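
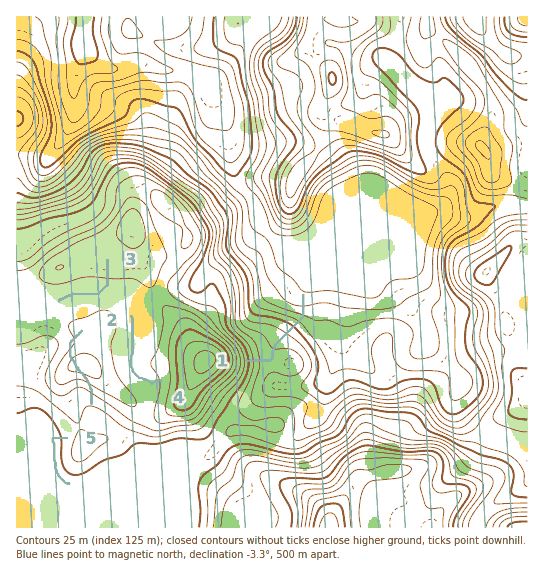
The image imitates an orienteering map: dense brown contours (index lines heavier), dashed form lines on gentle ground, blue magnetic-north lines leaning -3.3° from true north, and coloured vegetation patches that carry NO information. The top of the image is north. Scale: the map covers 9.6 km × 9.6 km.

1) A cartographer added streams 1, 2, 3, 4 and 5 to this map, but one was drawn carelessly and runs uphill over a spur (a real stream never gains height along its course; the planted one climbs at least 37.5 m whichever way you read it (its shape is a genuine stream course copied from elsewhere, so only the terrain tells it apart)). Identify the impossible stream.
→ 2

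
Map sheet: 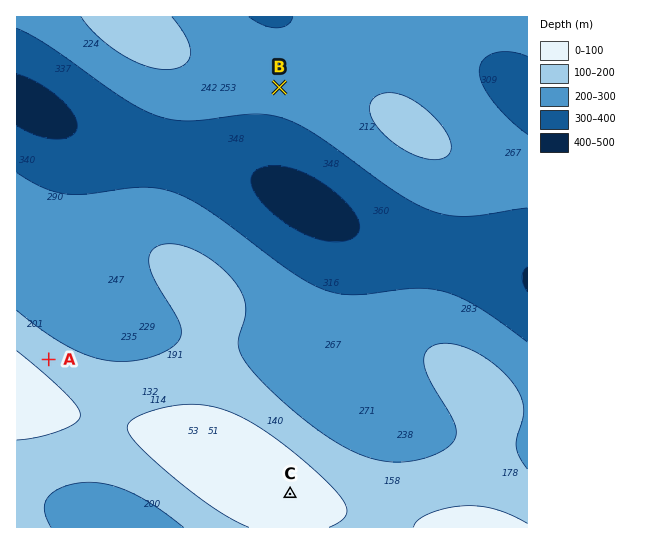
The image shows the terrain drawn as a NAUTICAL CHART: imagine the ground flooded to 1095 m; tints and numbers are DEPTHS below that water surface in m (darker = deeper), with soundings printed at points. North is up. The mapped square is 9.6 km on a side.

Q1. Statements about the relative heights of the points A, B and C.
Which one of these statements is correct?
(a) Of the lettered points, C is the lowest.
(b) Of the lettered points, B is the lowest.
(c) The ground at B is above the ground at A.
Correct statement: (b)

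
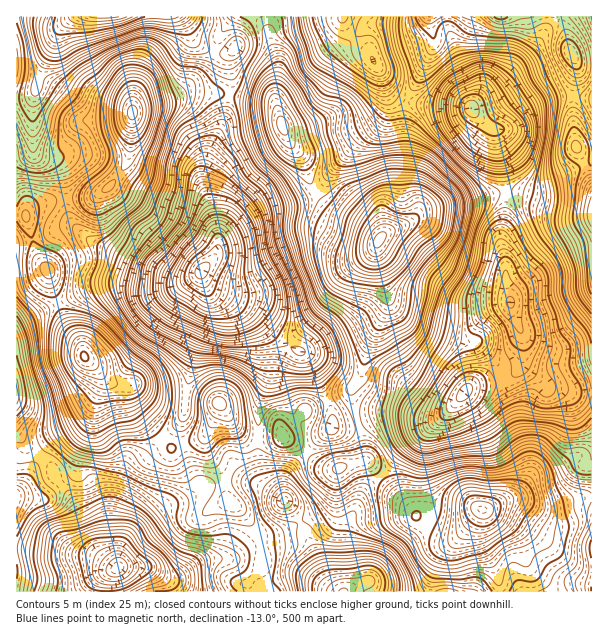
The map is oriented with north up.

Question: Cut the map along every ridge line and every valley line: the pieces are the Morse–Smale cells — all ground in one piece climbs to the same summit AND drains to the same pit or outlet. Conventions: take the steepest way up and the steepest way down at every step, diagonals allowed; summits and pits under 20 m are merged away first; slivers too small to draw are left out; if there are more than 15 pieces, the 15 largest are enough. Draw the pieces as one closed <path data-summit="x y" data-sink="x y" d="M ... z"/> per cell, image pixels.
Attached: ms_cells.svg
<path data-summit="380 239" data-sink="465 392" d="M506 193l-9 0-23 7-51 10-12 12-24 10-7 5-4 11 0 7 12 41 0 10-21 44-6 25-9 12 0 14 7 23 24-9 25 0 18 5 12-2 6-3 24-27 38-8 14-12 3-8 0-24-12-28-5-23-1-28-5-15 6-38z"/><path data-summit="483 510" data-sink="465 392" d="M522 361l-2 7-14 12-38 8-12 16-12 11-6 3-12 2-18-5-25 0-25 10 6 19 0 17 4 1 47 53 14 11 15 6 11 2 7-4 20-20 6 0 18-10 18 0 13 5 17 0 13-5 25-3 0-104-44-5-25-22z"/><path data-summit="380 239" data-sink="201 272" d="M317 192l-14 7-36 9-42 26-7 8-1 12-15 16 0 6 10 14 19 10 18 12 29 26 24 14 5 5 23 47 2 10 0 12 15 1 11-4-6-22 0-14 9-12 6-25 19-39 2-15-12-41 3-18-14-13-38-19z"/><path data-summit="84 357" data-sink="201 272" d="M65 199l-29 6-6 3-4 8-10-1 0 45 20 2 13 10 6 27 13 28 11 14 5 15 26 26 7 3 13 1 0 7 6 17 26 28 11-8 11-14 2-23 8-39 16-39 0-18-8-19 0-6-17 6-11-1-40-15-45-22-17-18-5-9z"/><path data-summit="132 113" data-sink="102 17" d="M180 16l-105 0-7 4-10 12-4 15-12 22-8 26-2 52 9 11 16 6 4 6 5 29 30-3 20-17 12-20 4-18 0-25 6-10 35-8 15-6 42 3 2-15-3-23 3-4-14 1-20-10-5-5z"/><path data-summit="591 215" data-sink="471 108" d="M557 16l-126 0-1 10 4 15-1 7-25 53 12 3 45 2 5 2 15 16 9 4 10 40 1 23 2 2 8-1 28 7 33 1 15 5 1-23-16-36-2-11-2-43 5-26-7-15-6-25z"/><path data-summit="132 113" data-sink="201 272" d="M203 92l-15 0-15 6-35 8-6 10 0 25-4 18-12 20-20 17-30 4 1 13 5 9 17 18 45 22 48 16 16-4 16-16 4-10-1-20-13-43 0-14 6-21 13-27 6-27-4-2z"/><path data-summit="483 510" data-sink="344 591" d="M282 436l-24 4 0 16 2 15 5 11 19 18 14 18 28 61 15 13 88 0 3-13 8-24 28-28-13 7-20-5-16-11-51-56-8 0-22 7-12-1-9-5-14-13z"/><path data-summit="591 215" data-sink="465 392" d="M515 192l-6 0-3 2-6 48 5 15 1 28 5 23 12 28 0 30 25 22 25 4 18 0 1-186-7-4-42-3z"/><path data-summit="282 125" data-sink="342 17" d="M342 16l-72 1-2 15 10 33-2 21 1 24 7 22 6 12 11 12 9 26 7 10 33-43 32-29 4-10 0-14-6-24-10-19-20-17-7-13z"/><path data-summit="380 239" data-sink="117 567" d="M224 482l-18 4-17 12-27 10-25 21-10 10-6 10-3 18-8 8-2 7 0 9 144 1 1-2-6-6 11-11 6-10-4-26-12-18-20-19z"/><path data-summit="84 357" data-sink="17 393" d="M30 260l-14 1 0 171 17 20 8 4 15-17 21-12 9-10 14-27 2-13-4-6-14-15-5-15-11-14-13-28-6-27-7-7z"/><path data-summit="84 357" data-sink="117 567" d="M101 373l1 13-16 31-9 10-21 12-16 17 10 9 5 12 18 23 21 48 23 20-3-55 10-34 8-14 12-8 18-20-26-27-4-11-2-13-17-2-8-5z"/><path data-summit="282 125" data-sink="201 272" d="M233 96l-4 0-6 27-13 27-6 21 0 14 15 56 6-7 27-18 20-10 31-7 13-7-15-36-11-12-6-12-8-27-6-3-19-2z"/><path data-summit="483 510" data-sink="201 272" d="M591 498l-16 1-21 6-17 0-13-5-18 0-24 10-2 27 16 35 5 20 91-1z"/>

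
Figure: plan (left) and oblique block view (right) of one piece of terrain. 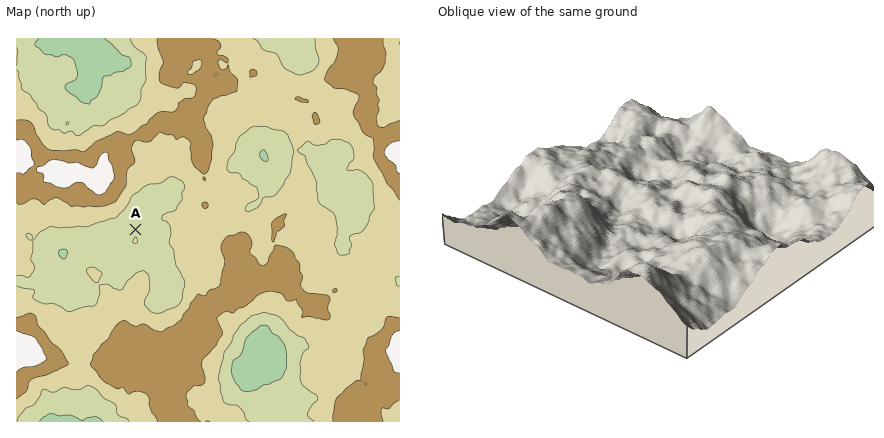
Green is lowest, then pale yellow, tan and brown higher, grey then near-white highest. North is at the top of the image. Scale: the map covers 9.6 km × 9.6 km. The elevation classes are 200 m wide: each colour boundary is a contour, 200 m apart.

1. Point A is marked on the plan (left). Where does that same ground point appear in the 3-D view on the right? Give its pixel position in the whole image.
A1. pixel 625 228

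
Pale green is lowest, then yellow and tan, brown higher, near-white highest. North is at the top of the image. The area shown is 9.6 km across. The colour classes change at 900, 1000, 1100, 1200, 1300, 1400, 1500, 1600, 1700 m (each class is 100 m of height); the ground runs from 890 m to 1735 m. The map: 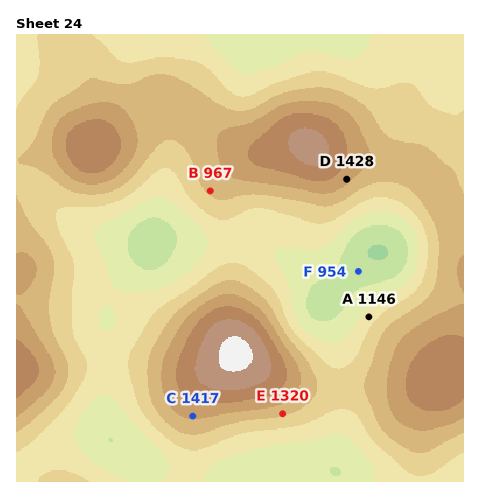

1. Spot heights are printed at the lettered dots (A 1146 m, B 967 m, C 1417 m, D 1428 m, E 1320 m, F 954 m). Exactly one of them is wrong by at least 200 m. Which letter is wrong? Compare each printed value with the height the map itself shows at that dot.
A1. B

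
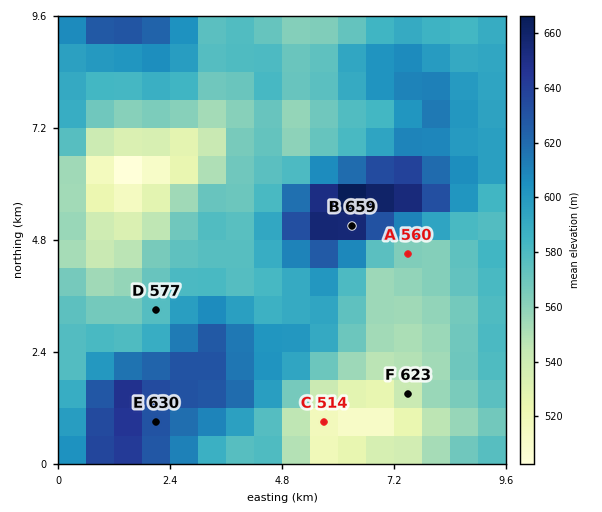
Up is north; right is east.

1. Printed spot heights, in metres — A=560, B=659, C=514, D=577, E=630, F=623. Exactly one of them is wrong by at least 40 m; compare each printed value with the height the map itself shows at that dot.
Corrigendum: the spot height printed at F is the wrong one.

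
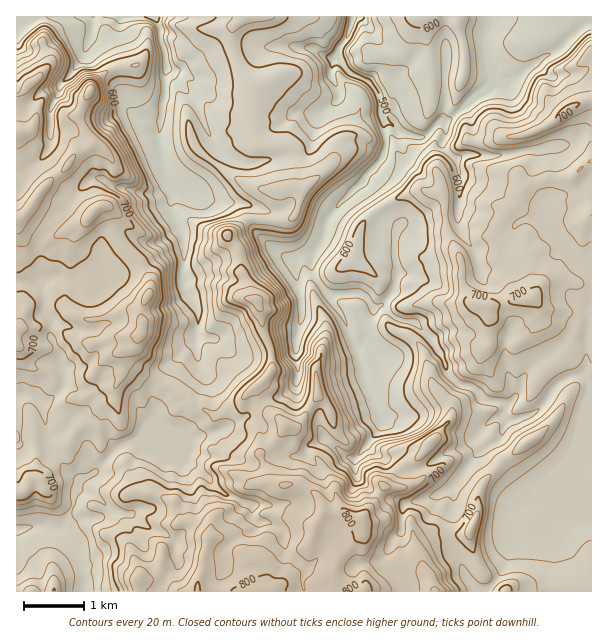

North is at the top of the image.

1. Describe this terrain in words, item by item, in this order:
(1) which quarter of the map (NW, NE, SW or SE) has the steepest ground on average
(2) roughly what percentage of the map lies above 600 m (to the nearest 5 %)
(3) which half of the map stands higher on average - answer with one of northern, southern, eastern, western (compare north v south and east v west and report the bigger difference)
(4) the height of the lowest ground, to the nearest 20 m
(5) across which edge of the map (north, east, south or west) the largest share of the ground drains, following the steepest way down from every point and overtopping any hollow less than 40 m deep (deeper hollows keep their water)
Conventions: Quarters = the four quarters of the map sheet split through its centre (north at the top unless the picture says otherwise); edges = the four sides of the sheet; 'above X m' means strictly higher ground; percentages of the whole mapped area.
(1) Slopes are steepest in the north-west quarter.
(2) Ground above 600 m makes up about 75 % of the sheet.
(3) The southern half stands higher on average than the northern half.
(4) The lowest point is down at roughly 480 m.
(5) Drainage is mainly to the north: more ground falls towards that edge than towards any other.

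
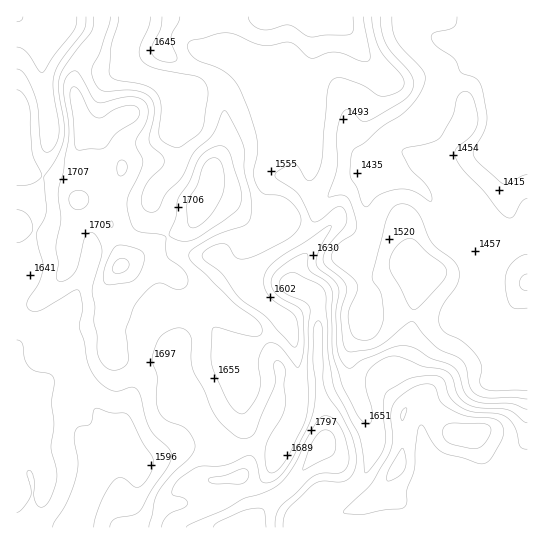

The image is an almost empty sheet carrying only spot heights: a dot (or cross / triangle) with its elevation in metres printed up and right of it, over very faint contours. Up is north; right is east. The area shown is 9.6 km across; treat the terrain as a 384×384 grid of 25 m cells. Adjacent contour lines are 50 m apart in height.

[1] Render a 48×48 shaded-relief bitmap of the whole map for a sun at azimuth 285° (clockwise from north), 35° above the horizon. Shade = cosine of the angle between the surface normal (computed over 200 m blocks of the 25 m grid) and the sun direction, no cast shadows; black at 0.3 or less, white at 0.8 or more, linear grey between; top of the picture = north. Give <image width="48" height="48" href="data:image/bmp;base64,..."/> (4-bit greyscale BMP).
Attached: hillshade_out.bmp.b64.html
<image width="48" height="48" href="data:image/bmp;base64,Qk32BAAAAAAAAHYAAAAoAAAAMAAAADAAAAABAAQAAAAAAIAEAAATCwAAEwsAABAAAAAAAAAAAAAAABEREQAiIiIAMzMzAERERABVVVUAZmZmAHd3dwCIiIgAmZmZAKqqqgC7u7sAzMzMAN3d3QDu7u4A////AHdVaKy6q83Kq8upcxN4mph4iHd4iIiIiIhkV6y5m9yqqrzKhRJomqmHeHd4iIiIiIiFRou5m+2pmZq7qVEmiau4ZmZ4iIiIiIiGRXq5iu7JmYiIm7YCZ4rMhVZ4iIiIiIiHVWmpid/supmGWe1hRlSttkR4iJiIiIiHVWiZib3tyqqnNd/WVkFd6UNoiJh3iIiHZmeIiavMupq5U6/7dkEq/FN4iIdmiIiGZneImqqqqZmqdH7+ljAp7XSKmHVFZ4h2Vnd4m7qZmYiJlVv/tiA57YWbqYZDRYmGV4d4q7qZmYd6uDfv1yFa7YabqZhURJh2Z3iIm8qYiGZ6y0TP1yJ87YaJh4iGVZh2Z4iIm8qYh2aJzXOuxiSc7qdmVFeZh5hlZ4mXirqYdleIrJSupDarzMp0IjaamYh2Z5qXeaqYdWeIrJWtkji7qruVIBV4mYiHeKuXeJqXZWiIq5atcTnLqJmXQjV3iHeIibuXeJqXVXiIq4a+YDnMuXd3ZVZ3iHd4isynaKqXVXiImnbfYBi8yodnd2eIiHd4isynaKuXVXiIiGfvYAWby5dmd3iIiIiImruYZ5qoZniIdWnvYASKy6dmd3iZiIh4m8uIZomYd5mGVXnfYAWJu6dlZ4iZh5h3isuIdniIiZhlaJq8YASJq5dVVoiamKqGacuIdWiIiIZGirqZUAN5q6hkRXibuZqoZ7yHdWeHd2VorduXQQN5qqhkRGisy4m7dZ3HVFeHZlZ4ret1QzWauql1Q1isy4m8ln36VFeGVWiIi9xzI1esy6h2RGibu4m7pmvshlZlRXmYeKykAmicy6hlVomZq4m7p2rKiHZ2MliZdmi5IDeLy6dVeJmImXi7qHmoeIiZUiV4h2VqkyR6u5ZGiZmHiXisuHmWV4q7lDRWiIY3uTJpupZXmZh3iYisyXiWRorNtkREaJY0q2JquoZomYh3mois2neGRYvNyFVDWIZEeoRquod5mYdoqoisyniWM2rN2nVCN4d2V3Z5qYiZmIdoq3ecuYmoQ0et7HUxNniHVFZ4mZmZmHZommaMuYmpU0WM/YQiNniYZDWIiZmZh2Z4mVWN2XiZZVVq7pUzRneYVDV5iZmYdlaImTNt/Hd3ZVZ63bdURniXVEVomZmZdUZ4iDJc/pZmUzWKvcllV3iYU1ZmiZmqljNoiDJM/6d3UgN5rMllZ3iYVFh0VoibykJYiDJc/oipcwFonMllZ3iYZGiGRFeJy2JHiDJt/GerlQFom8lleIiIZWiXUzV5u3NYiEN++0Wal0R4m8lleIiIdXiZdSJYqnRoiEWf+TR5mHeImrhWeIiYdniZhjJHiXZ4iFWv+URXiYiIiZdniIiYd4iIdTRnZ4eIiGed+2RGmqh2Z3eIiIiYd4iHVEZ3dniJiIiL7pQ1nMlkV3iIiHiYd4hkNGd3d3eJmYiJz9YknNllZmeZh3iYd3dCJGd3iHeJmYiIneoze9t2d2eJh2iYd3UhJWd4h3d5qYiIi+xCatyGeHaJl2eIiHQhJXeHd3d4qg=="/>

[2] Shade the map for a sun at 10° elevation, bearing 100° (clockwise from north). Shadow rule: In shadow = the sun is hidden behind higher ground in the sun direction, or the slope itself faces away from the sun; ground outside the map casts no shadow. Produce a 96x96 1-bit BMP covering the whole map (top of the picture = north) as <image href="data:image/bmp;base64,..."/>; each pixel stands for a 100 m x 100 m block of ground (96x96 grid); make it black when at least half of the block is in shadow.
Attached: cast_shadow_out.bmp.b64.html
<image width="96" height="96" href="data:image/bmp;base64,Qk2+BAAAAAAAAD4AAAAoAAAAYAAAAGAAAAABAAEAAAAAAIAEAAATCwAAEwsAAAIAAAAAAAAA////AAAAAAAABwDwAAAAAAAAAAAABwPwAAAAAAAAAAAABwPgA4AAAAAAAAAAAwPgAYAAAAAAAAAAAAfgAAAAAAAAAAAAAAfgAAAAAIAAAAAAAAfwAAEAA+AAAAAAAAf4AAPAAfAAAAAAAAf8AAPgAPAAAAAAAAf+AAPwAPgAAAAAAAf/AAP4AHwAAAAAAAP/gAP8AH4AAAAAAAH/AMP8AH4AAAAAAAAAAAP+AH8AAAAAAAAAAAP+AH8AAAAAAAAAAAH/AH8AAAAAAAAAAAH/AH8CAAAAAAAAAAH/gH8GAAAAAAGAAAj/gH8AAAAAAAOAABx/gH8AAAAAAAOAAB4/gP8AAAAAAAOAAB8/gP8AAAAAAAPAAB8fgf8AAAAAAAOAAB8fgf+AAAAAAAGAAA+fgP+AAAAAAAAAAA+fgGfAAAAAAAAAAAefAAHgAAAAAAAAAAOfAAAAAAAAAAAAAAMPAAAAAAAAAAAAAAMPAAAAAAAABgAAAAMfADAAAAAADgAAAAMfAHgAAAAAHgAAAAA/APwAAAAAHwAAAAA/AHwAAAAAHgAAAAB/AH4AAAAAHgAAAAB/ADwAAAAAAAAAAAD/AAwAAAAABAAAAAD/AAAAAAAAHAAAAAD/AAAAAAAAHAAAAAH/AAAAAAAAHgAAAAH/AAAAAAAAHgAAAAD/AAAAAAAAHgAAAAAAAAAAADAAHgAAAAPAAAAAADgAHgAAAAfAAAAAAHgADwAAAA/AAAAAAHgED4AAAB/AAAAAAHwOD8AAAB/AAAAAAHgPD8AAAA/gADAAAAAGD+AAAAPgAHgAAAAAD+AAAAHwADwAAAAAB+AAAAB4ADwAAAAAA8AAAAAcADwAAAAAAYAAAAAGAAAAAAAAAYAAAAADAAAAAAAAAAAAAAABgAAAAAAAAAAAAAAAwAAAAAADAAAHAAAA4AAAAAADgAAfgAAA4AAAAAAHgAA/gAAA8AAAAAAHwAA/gAAAcAAAAAAHwAB/gAAAAAAAAAAPwAB/wAAAAAAAAAAPgAA/wAAAAAAAAAAHgAAf4AAAAAAAAAADgAAf4AAAAAAAAAADgAAP4AAAAAAAAAADgAAP8AAAAAAAAAAHwAAP8AAAAAAAAAAHwAAH8AAAAAAAAAAP4AAH+AAAAAAAAAAP4AAH+AAAAAAAAAAP8AAB+AAAAAAAAAAP8AAA+AAAAAAAAAAf8AAAeAAAAAAAAAAf8AAAeAAAAAAB4AAf8AAAeAAAAAAB4AAf4AAAOAAAAAAA4AAf4AAAOAAAAAAA4AAf4AAAOAAAAAAAYAAf4AAAOAAAAAAAYAAf4AAAOAAAAAAAAAA/wAAAGAAAAAAAAAA/wAAAAAAAAAAAAAA/wAAAAAAAAAAAAAA/wAAAAAAAAAAAAAAf4AAAAAAAAAAAAAAf4AAAAAAAAAAAAAAf8AGAAAAAAAAAAAAP8AeAAAAAAAAAAAAH+AfAAAAAAAAAAAAD/AfAAAAAAAAAAAAB/APAAAAAAAAAAAAA/gPgAAAAAAAAAAAA/gHgAAAAAAAAAAAA/gHgAAAAAAAAAAA="/>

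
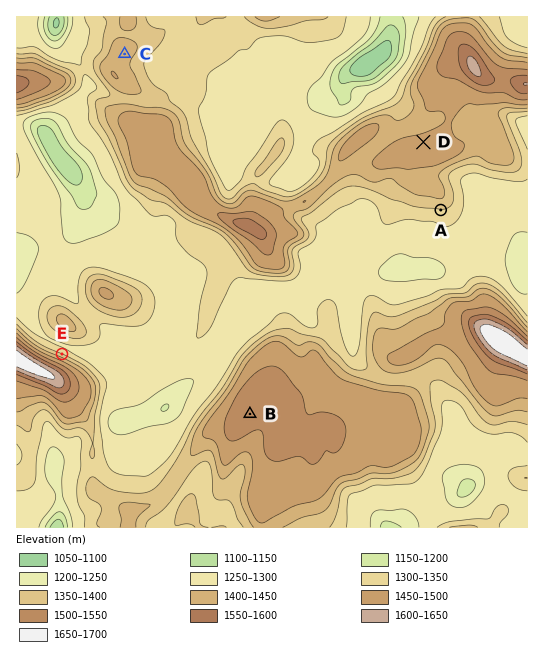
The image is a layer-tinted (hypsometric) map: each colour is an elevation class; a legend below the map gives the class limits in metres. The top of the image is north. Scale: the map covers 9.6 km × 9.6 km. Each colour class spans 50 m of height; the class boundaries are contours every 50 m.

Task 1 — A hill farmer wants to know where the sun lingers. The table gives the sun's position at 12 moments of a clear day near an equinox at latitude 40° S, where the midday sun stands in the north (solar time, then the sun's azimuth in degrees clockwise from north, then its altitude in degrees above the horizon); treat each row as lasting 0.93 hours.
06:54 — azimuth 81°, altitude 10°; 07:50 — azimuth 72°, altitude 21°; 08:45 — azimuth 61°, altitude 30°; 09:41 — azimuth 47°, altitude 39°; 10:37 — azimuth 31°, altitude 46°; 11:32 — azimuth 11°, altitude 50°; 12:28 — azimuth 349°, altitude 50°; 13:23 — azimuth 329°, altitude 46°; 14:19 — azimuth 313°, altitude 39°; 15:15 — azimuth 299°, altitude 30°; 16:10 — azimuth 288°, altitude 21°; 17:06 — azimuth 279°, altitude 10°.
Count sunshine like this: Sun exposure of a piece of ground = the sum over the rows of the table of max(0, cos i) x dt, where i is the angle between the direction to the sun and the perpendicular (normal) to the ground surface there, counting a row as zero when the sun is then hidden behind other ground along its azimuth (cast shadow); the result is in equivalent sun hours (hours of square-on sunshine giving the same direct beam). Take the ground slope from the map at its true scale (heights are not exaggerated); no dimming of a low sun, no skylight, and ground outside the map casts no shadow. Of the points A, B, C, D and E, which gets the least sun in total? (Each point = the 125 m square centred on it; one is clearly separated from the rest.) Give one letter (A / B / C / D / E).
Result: A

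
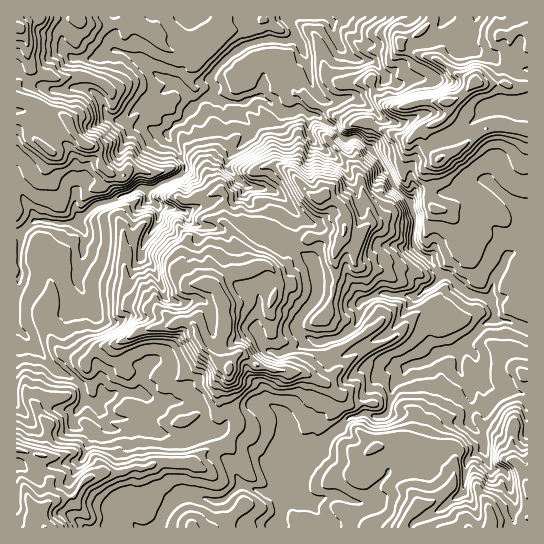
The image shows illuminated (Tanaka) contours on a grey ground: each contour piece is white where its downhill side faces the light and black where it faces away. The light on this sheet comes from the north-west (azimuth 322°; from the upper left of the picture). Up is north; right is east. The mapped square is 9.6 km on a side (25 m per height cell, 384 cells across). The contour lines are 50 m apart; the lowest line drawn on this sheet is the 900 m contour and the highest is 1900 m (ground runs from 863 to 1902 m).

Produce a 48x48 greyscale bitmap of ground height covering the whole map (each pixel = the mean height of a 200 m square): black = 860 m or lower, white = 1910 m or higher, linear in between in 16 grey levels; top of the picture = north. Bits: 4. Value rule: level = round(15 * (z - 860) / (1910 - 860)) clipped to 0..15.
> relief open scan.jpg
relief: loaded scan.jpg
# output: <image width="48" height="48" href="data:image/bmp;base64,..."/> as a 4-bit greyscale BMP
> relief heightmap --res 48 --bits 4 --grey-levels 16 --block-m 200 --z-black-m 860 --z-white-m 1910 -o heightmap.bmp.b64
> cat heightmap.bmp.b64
<image width="48" height="48" href="data:image/bmp;base64,Qk32BAAAAAAAAHYAAAAoAAAAMAAAADAAAAABAAQAAAAAAIAEAAATCwAAEwsAABAAAAAAAAAAAAAAABEREQAiIiIAMzMzAERERABVVVUAZmZmAHd3dwCIiIgAmZmZAKqqqgC7u7sAzMzMAN3d3QDu7u4A////AO7+3LqpmZmauqqZiHiIiImZq7u8zNzcvO/9zMqpmZmaqpmZmHiIiJmZmru7vMzcvO7u3LqpmZmZmYiZmHd3iIiZmru7qrzLu97d3cuqqqmZmZmIh3d4iImZmqu7uqy6rN3dzNzLqqqZqqmYiHd4iZmpmqqququarMzMy7zLu7uru6mZh3d3iZmpmZqqqpmJvMzcuqu6qru7uqmZh3d3eJmqmZmaqoiKu8zLupmZmZmZmqmZiHd3eJmqqpmZqoeKqrqqmYiIiIiZmZmZmHeId4maqpmZmHd5qZmqiIiIiIiZmZmZmIeIiHiYiJmYh2Z4qYmph4d4iIiZmZmpiIiIiId2Z4iId2ZomImZh3d4iIiJmaqpiIiImZmId4h3dmZnd4mZmHd3d4iJmaupiImZmZl3dmdmZlZmZoiHd3d4iImZmrzLmaqqqph2ZWZmZVVmZ3d2Z4iImImZqs7bu8y7qZh2ZVVWVVVmd2ZmeJiZmIiZrN7sy7uqmZh2ZVVVVVVmZ1VneImamZmavd3duZmZmZiHdmVURFVmZlVnZ3iauqqr3d3LqqmIiImIh2ZVVUVmZVVmZmZ4rMzM3d3KqqmImIeIh3ZmZlRVVVZmZmVnirzd3d3LqqmJmYd4h3ZmZmVERVZmVVVomry7zM3Lq6mYmYd4h2ZmZlVFVVVmVVVomrqrzN3Lu7qYiYdmZlVWZURFVVVmVVVniams3dy7u7qpiZh3ZmVFVEVFVUVVVVVniJm8zdzLu7qYiZiId2ZURFVVVUVVVVVnd3m8zMu8y7qYiZmYh2ZEVWZVVUVVVUVXdnm7u7u7upmYmqqYd1REVmZVVUVVVUVXdmiaqqqqmZmZmrqodlRVZmZlVUVVRERWdlaJqZmpmZmZmruoh1RmZmZlVUREMzVWZmV4eJmZmZiImruph1RmZmZmZVREVDRWVVRmaImIiIiJqrqZh1RndmZmZVVVVEM0RDRnd4h3eHeau7mYdkR3dmZmVVVWVVVUMzRmd4h1Zmiru6mHZEVmZmZmZlZmVVZmZEM0VndVZnm6qpeGVGZ3ZmZmZmZmZmZ3dlVDRWVWeIqYiHd1NXeIh2ZmZmZ4dnd1ZUMyNUNFZ4d2ZWZkRneamHZmZ2eIh4hkQyISMzMjRVVkRVVDV4iZmYdmd3iIiIdkMiESIiIiIzNDRTM0Z5mZmZh3iIiIiHVDIhERESIiIiIyM0VWZ3mqmZmZmYiImHUzIiEREREREhEhI0VlV3iZqZiIiIiId2VEIiIRARERERESIjRFeJmaqpiIiIh2ZlRVMiEREQERERIiIjNFZniJqqmYiHdmVVVVQyEREQEiESIiI0RFRVZmibupmXd2ZVVEMiESIQEiESIhMzNFRVVmiaqYiHdlREMzIiIiIhESIiIRMyIjRVZ4iIiIiIhlRDMiIiIzMyEBEiIRIhIzVneId3d4iIhlREMiMjMyIjIRARABIRI0R3d3d3eIiJhlRUQzMzMyIiIiIRESIRI0Vmd2d2eImZh1VVQzMzMiIiIiIhAREREjRVZ2ZmeIiA=="/>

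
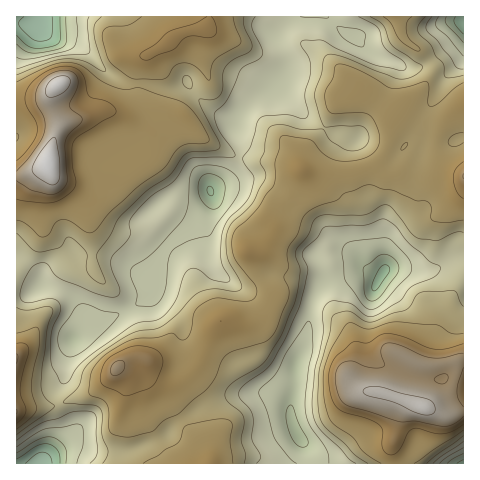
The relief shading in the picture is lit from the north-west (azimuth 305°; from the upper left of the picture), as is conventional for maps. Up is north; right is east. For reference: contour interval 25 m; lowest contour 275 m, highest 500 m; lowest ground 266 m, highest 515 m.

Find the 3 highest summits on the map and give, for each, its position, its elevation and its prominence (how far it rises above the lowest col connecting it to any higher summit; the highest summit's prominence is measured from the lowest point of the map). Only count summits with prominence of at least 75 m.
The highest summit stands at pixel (48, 164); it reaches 515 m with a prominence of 249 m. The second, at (424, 407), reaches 508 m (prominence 128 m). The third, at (117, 368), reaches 481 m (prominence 100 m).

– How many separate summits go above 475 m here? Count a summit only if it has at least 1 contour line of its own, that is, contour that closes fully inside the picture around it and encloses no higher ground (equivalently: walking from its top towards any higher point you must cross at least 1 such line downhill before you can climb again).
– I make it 4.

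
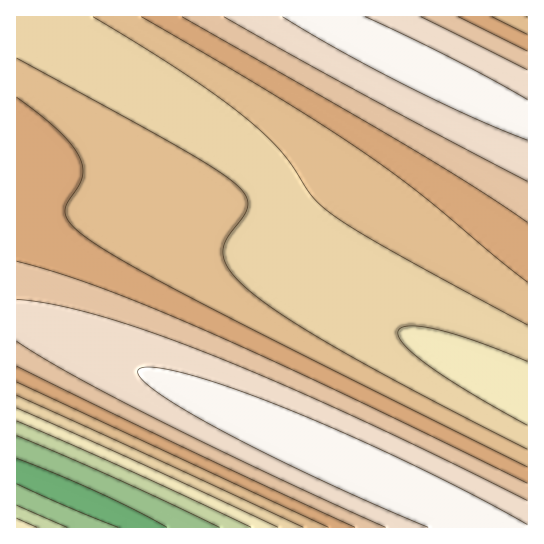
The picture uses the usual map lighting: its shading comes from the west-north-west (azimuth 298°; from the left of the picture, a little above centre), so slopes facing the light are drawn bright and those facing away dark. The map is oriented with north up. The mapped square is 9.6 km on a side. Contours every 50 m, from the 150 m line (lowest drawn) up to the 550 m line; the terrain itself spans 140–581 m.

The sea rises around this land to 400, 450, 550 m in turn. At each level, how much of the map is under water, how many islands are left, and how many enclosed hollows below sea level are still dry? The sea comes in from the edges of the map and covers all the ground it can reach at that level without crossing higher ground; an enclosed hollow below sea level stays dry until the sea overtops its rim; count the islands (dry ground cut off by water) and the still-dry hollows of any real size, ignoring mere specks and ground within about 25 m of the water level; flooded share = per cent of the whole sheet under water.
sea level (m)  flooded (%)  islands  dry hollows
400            51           0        0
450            66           0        0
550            90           0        0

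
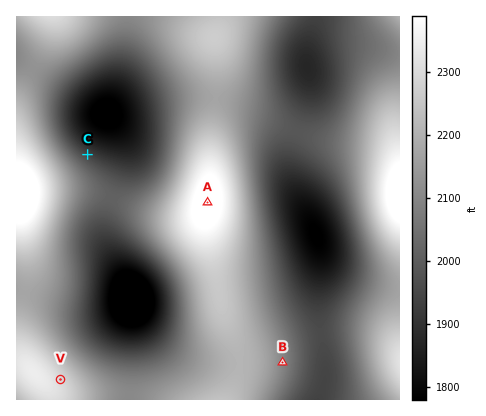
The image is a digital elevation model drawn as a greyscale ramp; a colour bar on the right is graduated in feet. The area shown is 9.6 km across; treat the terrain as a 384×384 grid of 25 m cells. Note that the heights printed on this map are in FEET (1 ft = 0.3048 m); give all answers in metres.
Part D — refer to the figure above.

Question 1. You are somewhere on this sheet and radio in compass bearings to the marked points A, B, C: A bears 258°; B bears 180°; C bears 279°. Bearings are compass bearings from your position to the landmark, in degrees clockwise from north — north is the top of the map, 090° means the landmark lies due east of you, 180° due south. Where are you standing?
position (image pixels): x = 283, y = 186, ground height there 573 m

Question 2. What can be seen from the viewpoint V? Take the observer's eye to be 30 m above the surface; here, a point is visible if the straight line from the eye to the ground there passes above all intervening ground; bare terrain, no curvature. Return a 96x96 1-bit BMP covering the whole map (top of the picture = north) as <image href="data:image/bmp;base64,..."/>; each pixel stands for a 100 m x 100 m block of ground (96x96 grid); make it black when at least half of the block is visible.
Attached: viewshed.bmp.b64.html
<image width="96" height="96" href="data:image/bmp;base64,Qk2+BAAAAAAAAD4AAAAoAAAAYAAAAGAAAAABAAEAAAAAAIAEAAATCwAAEwsAAAIAAAAAAAAA////AAAAAAAD///////8AAAAAH8H///////+AAAAAP8H///////+AAAAAP8P////////AAAAAP8f////////gAAAAf8f////////gAAAAf8/////////wAAAAf8/////////wAAAAf8/////////wAAAA/9/////////wAAAA/9/////////wAAAA/9/////////wAAAA/9/////////wAAAA/9/////////gAAAA/9/////////gAAAB/9/////////AAAAB/9////////+AAAAB/9////////+AAAAB//////////8AAAAA//////////8AAAAA//////////4AAAAA//////////4AAAAA//////////4AAAAAf/////////wAAAAAf/////////wAAAAAP/////////wAAAAAP/////////wAAAAAH/////////wAAAAAH/////////wAAAAAD/////////gAAAAAD/////////gAAAAAD/////////gAAAAAD/////////gAAAAAD/////////gAAAAAD/////////gAAAAAD/////////gAAAAAD/////////gAAAAAD/////////gAAAAAH/////////gAAAAAH/////////gAAAAAH/////////gAAAAAP/////////AAAAAAP/////////AAAAAAP/////////AAAAAAf/////////AAAAAAf////////+AAAAAAf////////+AAAAAAf////////+AAAAAA/////////8AAAAAA/////////8AAAAAA/////////8AAAAAA/8////wP/4AAAAAA/8P///AH/4AAAAAA/8A//8AH/4AAAAAA/8AAAAAD/4AAAAAA/8AAAAAD/4AAAAAA/8AAAAAD/wAAAAAA/8AAAAAD/wAAAAAA/8AAAAAD/wAAAAAA/8AAAAAH/wAAAAAA/4AAAAAH/wAAAAAA/4AAAAAH/wAAAAAA/4AAAAAH/wAAAAAAf4AAAAAP/wAAAAAAf4AAAAAP/gAAAAAAfwAAAAAP/gAAAAAAPwAAAAAf/gAAAAAAPwAAAAAf/gAAAAAAPwAAAAA//gAAAAAAHwAAAAA//gAAAAAAHwAAAAB//gAAAAAADgAAAAB//wAAAAAABgAAAAD//4AAAAAABgAAAAD//4AAAAAAAAAAAAH//8AAAAAAAAAAAAP//+AAAAAAAAAAAAP///AAAAAAAAAAAAf///gAAAAAAAAAAA////wAAAAAAAAAAD////wAAAAAAAAAAf////4AAAAAAAAAP/////8AAAAAAAAB//////+AAAAAAAAD///////AAAAAAAAH///////AAAAAAAAP///////AAAAAAAAf///////AAAAAAAAf//////+AAAAAAAA///////8AAAAAAAA///////4AAAAAAAB///////wAAAAAAAB///////AAAAAAAAD//////4AAAAAAAAD/////+AAAAAAAAAH/////4AAAAAAAAAH/////gAAAAAAAAA="/>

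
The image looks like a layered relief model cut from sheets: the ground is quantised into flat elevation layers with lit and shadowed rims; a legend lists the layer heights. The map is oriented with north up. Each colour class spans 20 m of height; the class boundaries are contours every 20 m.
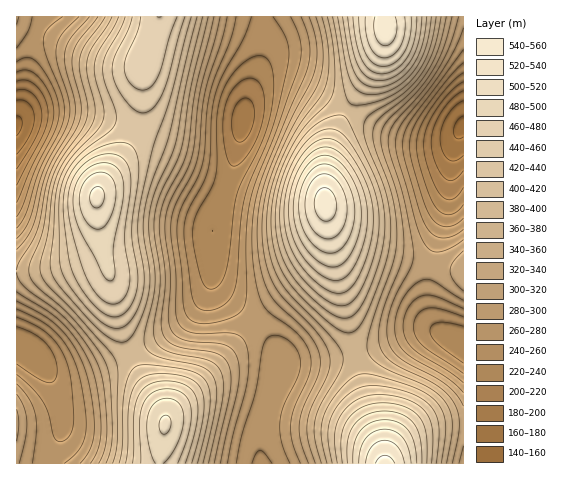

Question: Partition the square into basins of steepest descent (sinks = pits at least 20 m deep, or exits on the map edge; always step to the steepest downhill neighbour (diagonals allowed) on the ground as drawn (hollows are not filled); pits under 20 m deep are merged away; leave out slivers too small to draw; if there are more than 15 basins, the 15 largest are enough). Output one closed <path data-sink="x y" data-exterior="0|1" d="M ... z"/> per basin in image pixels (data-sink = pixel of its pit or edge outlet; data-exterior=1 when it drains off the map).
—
<path data-sink="243 119" data-exterior="0" d="M384 16l-226 1-15 49-1 43-4 16-11 25-29 43-2 18 5 33 11 37 9 49 7 20 15 29 15 23 8 19 6-12 45-44 30-35 24-24 33-26 18-21 6-18-3-68 4-20 11-31 40-66 6-23z"/><path data-sink="462 126" data-exterior="0" d="M463 16l-78 1 1 16-4 17-11 24-32 50-8 21-6 28 0 35 4 13 5 10 9 9 13 7 68 17 40 6z"/><path data-sink="262 463" data-exterior="1" d="M328 225l-2 23-9 18-46 40-54 59-48 48-5 14-4 37 225-1-3-16-14-40-10-39z"/><path data-sink="17 125" data-exterior="1" d="M158 16l-142 1 1 255 45-5 30-9 8-7 1-9-3-19-2-27 6-13 25-33 10-21 5-20 1-43 12-34z"/><path data-sink="27 350" data-exterior="0" d="M102 245l-2 6-5 5-19 7-26 6-34 3 1 192 143-1 5-46-7-15-20-31-12-27-8-26-6-37z"/><path data-sink="463 344" data-exterior="1" d="M328 218l2 20 28 130 10 39 14 40 3 17 8-16 17-14 21-8 33-3 0-152-40-7-62-15-19-9-9-9z"/><path data-sink="463 463" data-exterior="1" d="M463 423l-32 3-21 8-17 14-7 15 77 1z"/>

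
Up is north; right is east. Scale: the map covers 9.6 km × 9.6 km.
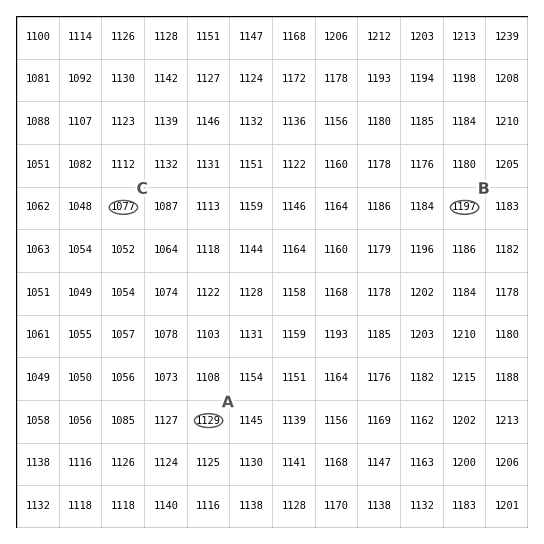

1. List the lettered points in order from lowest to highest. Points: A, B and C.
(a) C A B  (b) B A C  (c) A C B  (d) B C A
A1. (a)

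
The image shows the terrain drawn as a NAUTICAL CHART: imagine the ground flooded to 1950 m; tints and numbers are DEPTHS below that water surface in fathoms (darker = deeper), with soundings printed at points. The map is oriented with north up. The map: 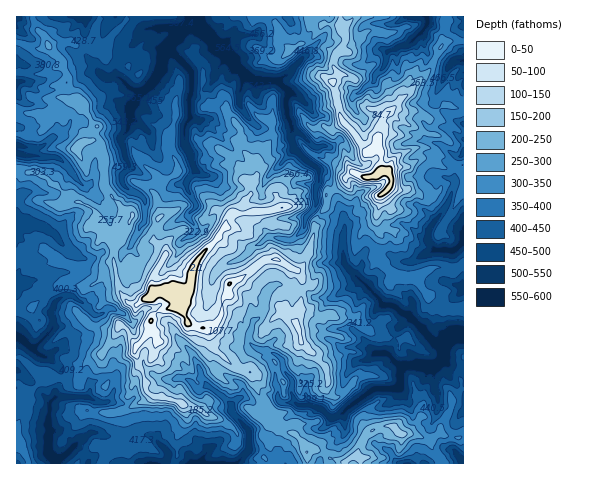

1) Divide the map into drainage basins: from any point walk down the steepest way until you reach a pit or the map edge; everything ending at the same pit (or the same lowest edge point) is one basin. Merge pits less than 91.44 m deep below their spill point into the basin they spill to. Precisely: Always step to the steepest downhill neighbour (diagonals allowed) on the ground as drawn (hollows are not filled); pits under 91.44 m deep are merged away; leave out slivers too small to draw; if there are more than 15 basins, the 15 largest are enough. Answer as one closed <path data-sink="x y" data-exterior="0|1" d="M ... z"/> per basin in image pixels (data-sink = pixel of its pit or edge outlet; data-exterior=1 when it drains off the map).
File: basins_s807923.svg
<path data-sink="194 17" data-exterior="1" d="M353 16l-45 0 1 4 5 0 9 5-11 14-13 5-8 6-9-9-8-25-147 0-1 5-13 13-10 18-9-3-4-5-16 1-7-3-18 4 13 14 0 4 5 11-1 8 4 9 0 9 13 3 9 19 4 3-4 14 6 2 4 6 3 12 0 26 8 13 11 11 9 5-12 26-7 9 0 15 4 20 2 7 9 11 9 1 16-13 21 1 8 7 0 13 5 10 6 4 12 3 7-1 9-14 13-2 8 8 9 0 11 8 3 0 8-11 9-5 13 10 5-16 1-21 0-7-5-7 7-7 5-11 6-21 0-9 11-17 0-12 16-9 3-6 8-7 10 5 9 0 10-6-1-18-3-6-9 5-2-1-14-19-10-10-11-40 6-6-5-9 0-7 12-18 1-6-2-8z"/><path data-sink="463 335" data-exterior="1" d="M386 171l-4 0-10 6-9 0-10-5-8 7-3 6-16 9 0 12-11 17 0 9-6 21-5 11-7 7 5 7 0 7-1 21-6 17-12-11-9 5-8 11-3 0-11-8-9 0-8-8-13 2-5 9-10 6 4 15 5 7 19 16 15 5 3 3 5 16 8 14-6 9 7 8 27 12 9 8 4 10 5-3 6 1 12 8 13 5 15-9 6-16 5-6 13-5 13 0 5 7 12 0 15 6 6-2 7-6 18 6 6-3 0-124-20-2-11-12-9-5-10-15-19-1-20-20 5-15-4-18 4-27 7-6 5-8z"/><path data-sink="55 462" data-exterior="0" d="M182 302l-4 4-20 5-7 8-3 14-10 12-5-4-5-11-9-5-14 25-21 15-4 15-26-2-7-4-25 24 1-7-5-7-2 0 0 57 5 4 8 19 73 0 5-12 5-6 14-4-2-21-3-10 24-10 6-6 23 5 25 9 5-3 6-14 9-14-7-16 4-12-5-6-2-14-21-8-5-10z"/><path data-sink="463 239" data-exterior="1" d="M428 148l-14 0-11 4-9 8-7 12 5 7-2 7-10 10 0 8-4 10 4 27-5 15 20 20 21 1 16-9 23 1 9-5 0-98-15-4z"/><path data-sink="427 17" data-exterior="1" d="M445 16l-91 0-9 10 0 16-12 18 0 7 5 9-6 6 8 35 27 34 2 1 7-5 0-8 8-22 46-48 13-24-1-10 3-13z"/><path data-sink="18 337" data-exterior="0" d="M115 267l-7 2-12 14-8 5-15-4-14 2-28 23-14 2-1 45 18 14 20 8 26 2 4-15 21-15 14-25 9 5 5 11 5 4 10-12 3-14 7-8 16-3 8-4 0-7-11-6-17 0-16 13-9-1-9-11z"/><path data-sink="17 153" data-exterior="1" d="M71 101l-3 1-7 10-21 2-24-3 0 57 23 6 18 12 13 16 8 0 13 5 5 7 0 11 5 4 1 6 15 10 4-4 12-26-9-5-17-20-2-4 0-26-3-12-4-6-6-2 4-14-4-3-8-19z"/><path data-sink="201 463" data-exterior="1" d="M216 351l-4 11 7 16-9 14-4 11-5 6-18-4 3 8 0 8-9 16 0 21-2 5 90 1-1-10 14-27-11-5-7-8 6-9-8-14-5-16-3-3-15-5z"/><path data-sink="17 227" data-exterior="1" d="M21 169l-5 0 0 90 3 1 12-7 16-3 16 13 13 4 27 2 6-5 4 0 1-14 2-5-13-10-2-6-5-4 2-7-3-7-13-8-12-1-9-12-14-12-11-6-9 0z"/><path data-sink="463 152" data-exterior="1" d="M448 105l-7 2-9 11-5 0-13-8-10 2-6-4-6 1-8 8-8 22 0 7 5 7 2 18 5 0 4-9 7-7 15-7 18 1 20 14 12 2 0-56-9-1z"/><path data-sink="150 463" data-exterior="1" d="M152 395l-7 6-24 10 3 10 2 24 4 19 44 0 3-6-1-17 10-20-1-12-7-8z"/><path data-sink="463 61" data-exterior="1" d="M460 40l-13 2-7 6-10 21-35 39 9 4 10-2 13 8 5 0 13-13 10 3 9 0 0-66z"/><path data-sink="17 284" data-exterior="1" d="M47 250l-16 3-15 7 1 51 14-2 28-23 14-2 15 4 8-5 12-14 7-3-6-2-6 5-27-2-13-4z"/><path data-sink="407 463" data-exterior="1" d="M390 426l-13 2-13 10-7 17 3 4 1 5 81-1-1-4-9-10-2-9-18-6-12 0-5-7z"/><path data-sink="17 83" data-exterior="1" d="M61 64l-19 10-26-1 1 37 29 4 4-2 11 0 4-4 5-7 0-9-4-9 1-8z"/>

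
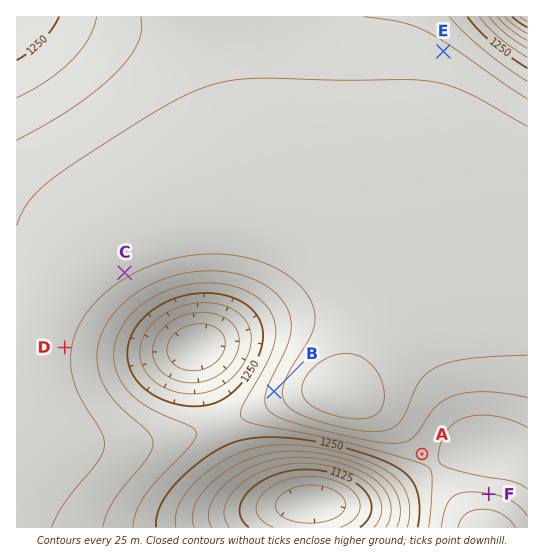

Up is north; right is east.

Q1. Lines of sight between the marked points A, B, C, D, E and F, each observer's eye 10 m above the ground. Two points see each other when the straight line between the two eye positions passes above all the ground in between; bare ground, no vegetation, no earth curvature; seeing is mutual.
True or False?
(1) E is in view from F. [False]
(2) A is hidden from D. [True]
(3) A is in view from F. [True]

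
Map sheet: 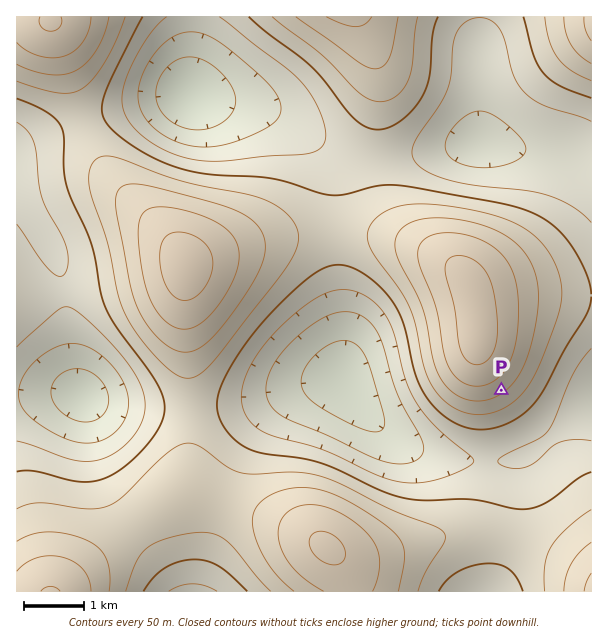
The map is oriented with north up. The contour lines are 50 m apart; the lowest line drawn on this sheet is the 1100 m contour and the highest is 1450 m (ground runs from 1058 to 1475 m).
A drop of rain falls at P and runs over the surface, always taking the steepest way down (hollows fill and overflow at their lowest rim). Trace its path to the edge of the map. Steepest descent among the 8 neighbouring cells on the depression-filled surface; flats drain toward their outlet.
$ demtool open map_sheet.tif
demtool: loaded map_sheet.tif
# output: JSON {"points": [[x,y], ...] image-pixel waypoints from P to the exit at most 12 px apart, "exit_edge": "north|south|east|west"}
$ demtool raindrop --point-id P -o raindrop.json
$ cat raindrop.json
{"points": [[501, 390], [513, 402], [525, 414], [537, 426], [549, 437], [561, 428], [573, 416], [585, 408], [591, 405]], "exit_edge": "east"}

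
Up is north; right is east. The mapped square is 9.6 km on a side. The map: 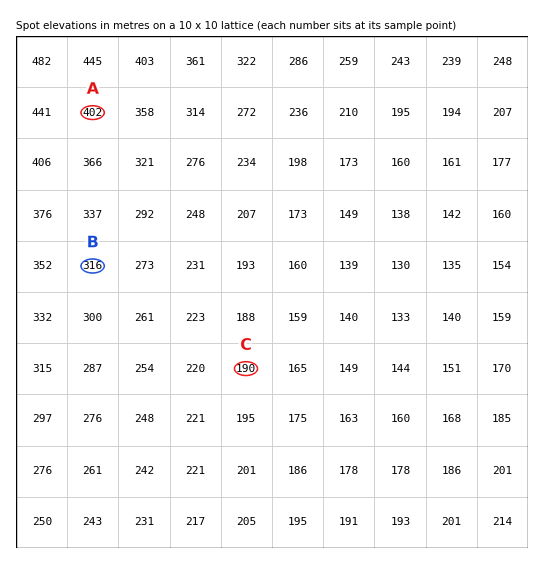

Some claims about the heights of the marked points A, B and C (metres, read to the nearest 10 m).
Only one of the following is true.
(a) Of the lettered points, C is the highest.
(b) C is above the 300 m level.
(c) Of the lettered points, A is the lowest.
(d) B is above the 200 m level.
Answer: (d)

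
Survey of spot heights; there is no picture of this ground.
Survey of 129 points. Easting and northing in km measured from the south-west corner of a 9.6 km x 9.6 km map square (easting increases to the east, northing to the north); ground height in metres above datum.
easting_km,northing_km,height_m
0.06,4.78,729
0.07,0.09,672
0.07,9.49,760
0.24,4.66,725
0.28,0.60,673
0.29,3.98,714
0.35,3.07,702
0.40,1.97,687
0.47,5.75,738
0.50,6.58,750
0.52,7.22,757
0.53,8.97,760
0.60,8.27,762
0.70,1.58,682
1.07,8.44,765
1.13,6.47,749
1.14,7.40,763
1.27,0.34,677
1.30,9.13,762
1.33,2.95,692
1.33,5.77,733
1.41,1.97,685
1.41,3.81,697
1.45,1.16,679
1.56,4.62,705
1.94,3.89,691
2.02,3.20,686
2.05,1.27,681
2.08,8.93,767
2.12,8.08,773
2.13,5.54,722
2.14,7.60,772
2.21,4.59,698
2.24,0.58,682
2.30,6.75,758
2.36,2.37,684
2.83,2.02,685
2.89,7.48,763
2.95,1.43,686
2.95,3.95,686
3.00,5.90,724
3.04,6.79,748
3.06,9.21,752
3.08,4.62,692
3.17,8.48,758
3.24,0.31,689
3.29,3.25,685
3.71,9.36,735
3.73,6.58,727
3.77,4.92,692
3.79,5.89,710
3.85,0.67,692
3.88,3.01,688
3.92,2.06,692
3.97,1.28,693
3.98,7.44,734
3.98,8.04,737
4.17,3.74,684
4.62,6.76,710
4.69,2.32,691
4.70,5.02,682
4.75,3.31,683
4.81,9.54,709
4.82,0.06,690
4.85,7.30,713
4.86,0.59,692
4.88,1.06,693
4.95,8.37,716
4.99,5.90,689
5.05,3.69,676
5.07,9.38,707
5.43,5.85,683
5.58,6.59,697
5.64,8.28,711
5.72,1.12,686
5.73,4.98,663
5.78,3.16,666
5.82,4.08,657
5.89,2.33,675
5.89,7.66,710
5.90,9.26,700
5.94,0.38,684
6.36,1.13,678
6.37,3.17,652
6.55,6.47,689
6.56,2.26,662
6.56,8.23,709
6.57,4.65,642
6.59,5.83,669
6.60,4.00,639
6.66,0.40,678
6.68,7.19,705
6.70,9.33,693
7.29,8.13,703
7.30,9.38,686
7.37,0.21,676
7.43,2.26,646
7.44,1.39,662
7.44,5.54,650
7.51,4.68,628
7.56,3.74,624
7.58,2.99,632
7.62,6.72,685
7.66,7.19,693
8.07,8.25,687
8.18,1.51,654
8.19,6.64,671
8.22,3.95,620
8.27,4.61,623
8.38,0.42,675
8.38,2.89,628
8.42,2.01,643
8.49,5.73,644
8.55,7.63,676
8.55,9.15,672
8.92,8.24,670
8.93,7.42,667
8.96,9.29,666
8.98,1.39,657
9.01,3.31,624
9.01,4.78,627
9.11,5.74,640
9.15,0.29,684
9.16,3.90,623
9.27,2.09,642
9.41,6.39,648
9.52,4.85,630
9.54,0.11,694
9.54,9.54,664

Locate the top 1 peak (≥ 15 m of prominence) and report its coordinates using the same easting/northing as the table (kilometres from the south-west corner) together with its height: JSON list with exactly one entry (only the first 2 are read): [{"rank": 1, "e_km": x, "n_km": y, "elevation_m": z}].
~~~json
[{"rank": 1, "e_km": 2.14, "n_km": 7.99, "elevation_m": 773}]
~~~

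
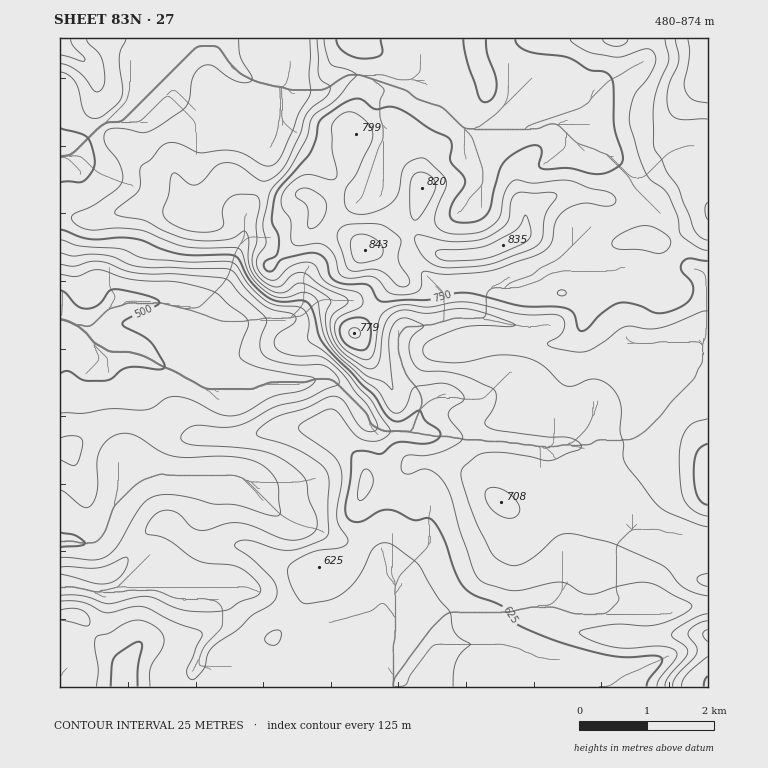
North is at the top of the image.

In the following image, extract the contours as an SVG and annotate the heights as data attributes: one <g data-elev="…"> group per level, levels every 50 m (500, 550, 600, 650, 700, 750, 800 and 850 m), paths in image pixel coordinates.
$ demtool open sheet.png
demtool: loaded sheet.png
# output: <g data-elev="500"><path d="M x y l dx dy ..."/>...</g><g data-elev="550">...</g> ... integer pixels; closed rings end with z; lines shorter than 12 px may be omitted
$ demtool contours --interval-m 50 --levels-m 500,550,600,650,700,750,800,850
<g data-elev="500"><path d="M60 532l16 4 9 7-1 2-3 1-21 1"/><path d="M60 290l5 3 12 13 7 3 7-1 7-3 11-14 4-2 23 4 21 7 2 3-1 2-32 15-3 2-1 3 28 16 15 24-2 4-3 0-24-2-10 1-5 2-10 9-7 2-20-1-17-9-7 2"/></g><g data-elev="550"><path d="M60 574l34 9 14 0 8-3 6-5 5-8 1-7 0-2-3-1-17 8-10 3-38-1"/><path d="M60 460l11 5 5 0 3-5 4-17-2-5-4-2-8 0-9 2"/><path d="M60 264l14 2 15-4 10-1 9 2 18 8 10 2 39 1 51 5 40 39 0 5-5 12-1 8 1 7 3 5 8 5 15 4 37 2 11 8 4 8-1 3-33 14-32 9-32 17-15 2-32-1-8 4-5 6 2 5 9 4 51 3 27 5 21 12 10 9 5 6 3 19 7 15 1 10-3 9-12 6-8 1-11-1-30-13-15-3-10 0-21 7-8 0-9-4-11-12-10-4-7 1-5 2-5 5-5 8-2 5 2 3 20 5 30 21 10 3 24 2 12 4 9 8 7 8 2 5-3 5-18 7-12 8-19 2-29-3-32-12-12 0-28 7-26-8-22-1"/></g><g data-elev="600"><path d="M150 687l0-19 12-20 2-10-3-6-6-6-8-4-9-2-10 2-19 11-13 4-1 9 3 24-1 17"/><path d="M269 644l6 1 3-2 3-7-1-5-7 0-6 4-2 5z"/><path d="M60 620l26 6 3-1 1-3-2-6-6-6-8-2-14 2"/><path d="M60 240l19 6 42 3 19 8 10 2 40 3 41 0 7 5 13 21 16 13 10 4 20 1 7 4 5 10-1 20 18 13 22 21 23 26 19 31-3 5-7 4-9 1-8-1-10-7-15-21-7-3-7 2-17 8-8 7 0 4 3 3 29 20 9 12 2 15-5 38 2 8 7 10 2 5-2 4-3 2-28 4-21 10-4 4-2 5 2 13 7 14 7 6 6 0 22-4 12-7 11-10 9-14 7-17 4-5 10-3 10 3 24 19 18 32 13 15 2 14 3 6 6 7 10 5-10 9-5 8-2 10-1 16"/></g><g data-elev="650"><path d="M358 499l3 1 4-2 7-13 0-10-2-4-4-2-3 2-3 6-2 13z"/><path d="M60 72l9 3 7 7 3 8 4 19 3 5 6 4 9-1 15-12 6-8 1-9-4-32 7-17"/><path d="M239 39l1 17 12 20-1 5-5 2-8-1-10-5-14-11-5-1-5 0-6 5-5 6-3 22-4 9-23 17-11 6-7 3-25-5-9 1-4 2-3 5 1 6 15 22 3 10-1 7-6 9-19 13-23 11-2 3 0 3 7 6 10 4 29-2 23 2 33 13 11 4 17 1 32-1 6 2 3 5 8 22 7 9 10 8 7 4 8 1 22-6 11 6 2 5 5 29 6 13 10 12 24 22 15 12 10 17 5 5 5 0 6-4 4-6 4-13 3-3 27-4 9 2 7 4 5 5 1 5-13 10-3 5 2 5 12 16 0 5-10 7-15 6-12 3-15-1-5 1-4 7 1 9 7 2 11-4 7-1 9 4 7 7 8 16 8 33 14 41 5 8 7 5 22 7 8 1 37-8 10-1 7 3 12 7 10 2 30-9 24-3 12 3 34 19 1 3-5 5-13 7-14 5-15 2-34-1-25 4-7 3 3 4 10 5 21 6 15 1 32-2 14 3 3 4-1 5-16 20-3 9"/></g><g data-elev="700"><path d="M708 621l-11 3-8 7-1 5 8 10 1 7-4 6-17 17-3 11"/><path d="M708 573l-7 2-4 3 3 5 8 3"/><path d="M504 518l8 0 5-2 3-5-2-7-6-8-9-6-8-3-7 2-3 5 3 10 7 8z"/><path d="M60 55l24 6 1-3-12-12-2-7"/><path d="M317 39l2 36 3 6 7 4 1 5-4 7-14 10-5 7-8 22-12 26-5 8-10 9-9 2-7-3-18-13-14-2-8 3-14 15-8 4-5-1-12-10-3-1-3 5-2 17-6 15 2 8 9 7 13 5 15 2 12-1 7-2 2-4 0-17 6-10 11-4 16 2 3 4 1 5-4 18 1 19-5 19 1 6 3 7 11 9 10 4 5-1 12-12 10-1 18 13 24 12 2 5-14 10-3 5-1 9 2 8 4 9 7 8 25 17 5-1 5-4 7-39 5-9 8-5 9-1 20 3 27-4 12 0 19 4 28 10 2 2-3 2-36-1-20 3-28 13-5 5 0 7 4 4 5 2 20 3 16-1 28-7 22 1 12 3 10 5 20 18 6 4 8 0 19-7 6 1 7 3 9 8 5 12 1 10-1 18 4 12-1 15 4 9 26 34 9 8 32 14 14 4"/></g><g data-elev="750"><path d="M708 444l-7 3-4 5-2 8-1 12 1 13 2 11 5 6 6 3"/><path d="M360 350l5 0 4-5 2-10-1-10-2-4-3-3-7-1-7 1-7 3-3 4-1 5 0 5 3 5 4 5z"/><path d="M336 39l2 7 7 7 9 4 11 2 10-1 6-4 1-5-1-10"/><path d="M463 39l4 22 11 34 3 6 4 1 5-1 3-3 3-6 1-7-2-10-8-22-1-14"/><path d="M515 39l4 7 8 5 40 6 21 12 15 2 7 4 3 10 1 42 9 29 0 5-3 4-10 7-11 2-10-1-20-5-25 1-5-3 3-14-1-5-6-2-7 1-16 9-10 9-3 9-9 35-4 7-5 4-7 3-18 0-5-4-1-8 4-10 10-14 1-5-3-7-12-13 2-15-2-7-20-10-20-14-12-7-8-1-15 2-14-10-8 0-12 6-21 15-2 5-2 14-6 13-34 41-2 8-2 19 6 16 0 13-2 7-12 6 0 4 1 3 3 2 4 0 8-10 5-3 22-5 9 0 5 2 4 4 4 15 5 6 10 4 24 1 3 3 5 10 5 4 46-2 27-7 17 0 49 13 36 1 11 2 6 4 5 15 5 3 5-3 14-15 16-10 7-1 8 2 26 9 11-2 12-5 8-6 3-11-2-8-9-10-1-4 1-5 7-4 19 3"/></g><g data-elev="800"><path d="M399 286l8 0 3-5-12-20 0-7 3-12-3-7-13-9-9-2-27 0-9 5-3 5 0 5 11 30 6 2 17-2 9 2 7 3z"/><path d="M442 267l29 0 17-2 47-18 7-8 3-24 11-17 1-3-7-3-33 1-6 7-2 17-2 6-12 10-14 6-30 3-31-7-4 0-2 4 1 3 7 14 10 8z"/><path d="M310 229l6-2 5-5 4-9 1-8-1-5-5-5-8-5-8-2-5 2-4 5 2 3 7 4 3 5 1 18z"/><path d="M414 220l5-2 5-7 11-23 0-5-2-5-6-4-5-2-8 2-4 9 0 27 2 8z"/><path d="M603 39l5 5 8 2 8-2 4-5"/><path d="M665 39l4 21-11 27-4 13 0 46 13 27 11 15 16 42 7 7 7 3"/></g><g data-elev="850"><path d="M688 39l1 15-5 27 1 9 3 5 4 4 16 4"/></g>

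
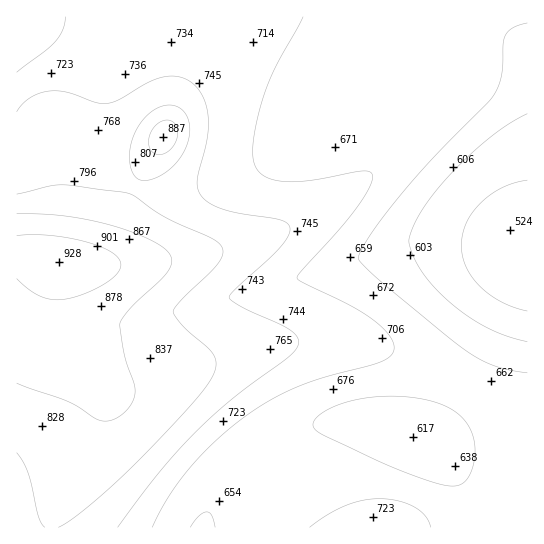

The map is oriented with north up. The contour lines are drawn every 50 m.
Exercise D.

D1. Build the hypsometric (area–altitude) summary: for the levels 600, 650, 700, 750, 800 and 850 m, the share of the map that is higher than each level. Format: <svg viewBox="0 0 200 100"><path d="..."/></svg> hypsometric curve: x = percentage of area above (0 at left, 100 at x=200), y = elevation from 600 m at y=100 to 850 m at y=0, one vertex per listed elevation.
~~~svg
<svg viewBox="0 0 200 100"><path d="M186 100l-18-20-63-20-37-20-27-20-23-20"/></svg>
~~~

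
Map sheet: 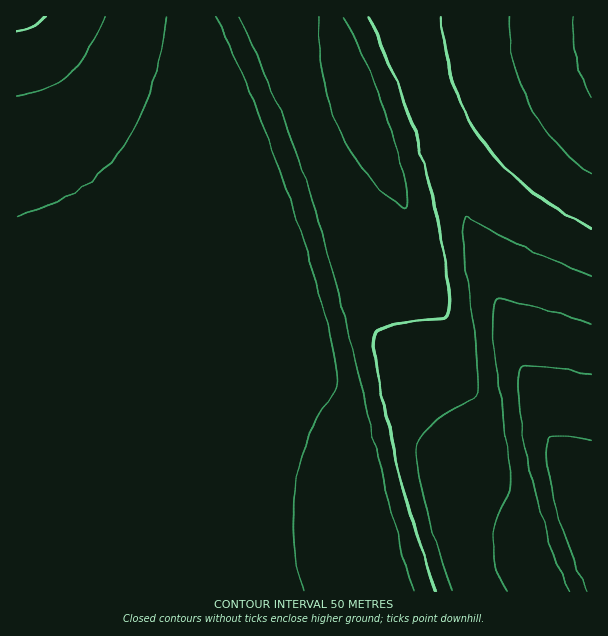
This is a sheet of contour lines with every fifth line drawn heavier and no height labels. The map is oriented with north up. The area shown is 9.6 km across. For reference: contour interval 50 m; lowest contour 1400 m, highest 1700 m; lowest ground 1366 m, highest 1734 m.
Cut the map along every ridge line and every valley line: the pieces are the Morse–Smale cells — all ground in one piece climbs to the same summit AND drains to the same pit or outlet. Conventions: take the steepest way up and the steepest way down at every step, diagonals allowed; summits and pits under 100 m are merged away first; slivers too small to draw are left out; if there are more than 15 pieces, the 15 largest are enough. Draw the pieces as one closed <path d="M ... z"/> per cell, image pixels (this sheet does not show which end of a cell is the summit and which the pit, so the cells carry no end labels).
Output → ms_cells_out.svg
<path d="M392 16l-192 1 74 207-42 48-24 31-34 56-18 40-12 38-11 52-5 47 1 56 463-1 0-51-6-10-28-78-82-206z"/><path d="M200 16l-184 1 1 575 111-1 0-55 5-47 7-40 16-50 18-40 34-56 24-31 42-48z"/><path d="M591 16l-199 1 72 198 127 325z"/>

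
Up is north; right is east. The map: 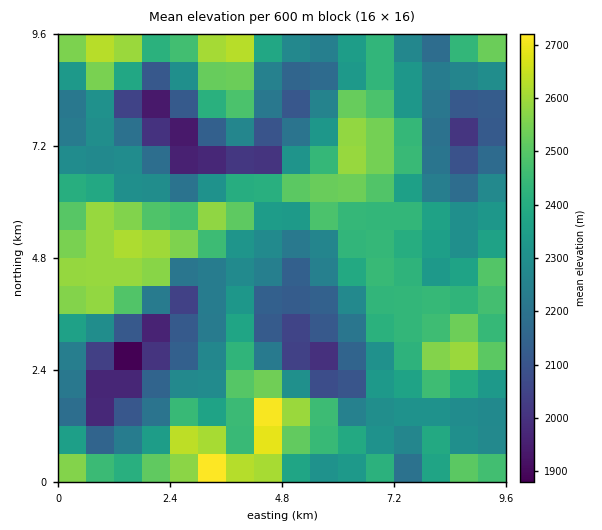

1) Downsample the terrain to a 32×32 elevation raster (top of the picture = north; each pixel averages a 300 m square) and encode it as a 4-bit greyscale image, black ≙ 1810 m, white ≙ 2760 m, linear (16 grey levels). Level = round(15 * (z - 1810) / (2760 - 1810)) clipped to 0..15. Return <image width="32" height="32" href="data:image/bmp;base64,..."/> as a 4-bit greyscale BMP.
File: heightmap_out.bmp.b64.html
<image width="32" height="32" href="data:image/bmp;base64,Qk12AgAAAAAAAHYAAAAoAAAAIAAAACAAAAABAAQAAAAAAAACAAATCwAAEwsAABAAAAAAAAAAAAAAABEREQAiIiIAMzMzAERERABVVVUAZmZmAHd3dwCIiIgAmZmZAKqqqgC7u7sAzMzMAN3d3QDu7u4A////AMzKqry83+7aiHeJqnV5zMy8uImszf/M/KqYial2i7mZqnVois79qu3LqpmYd5qHeIdVV3nO2qruy6qod3iYh3d0M1VXq6mb/szLl4iIeId3dTJFV5mInO7ct1Z4iImHd3UyJFd4eKzcuGVFiZmqiHd2QhJVd3isuXVDNoh5u7uohlIRNVV4qpZUM0d3iszMyoZTIBNVaKllQzRWiaq8zMqHZkIiVWioVTNFV5qqqsyqqpmFM1VoqFRFVWiqqqvLqszMuFQ1aJdVVVV4qqqqqqvMzMynM1iHZVVWeKqqqpqrzMzMy2Nnd3VVZ4qqqpiJrMzMzMymZ3d3VWeaqqmImqvMzM3cypmHd3ZnqqqZmIiavMzd3M3LmHd2aKqqqqiIiazM3Mu93LmHd5qqqqqZiIiszMupib3bmZrMqqqqmIiImrqIiHeaq6u7vLuqmIdniJmId3dUV4iJrLvMu6h2VWiHd4h2MiNERIqrzLypdVVXd3eIZCIjMyNoiszMuoVEVnd4hlISNGU0Z3rMzLqFQ1VniGQyFFiYZWV5zMupdTNVZ4dDIjaKuoVUaMzKmHVTVVeIUyFHq8qFVWiruod3ZVVoq5YzWazKdVVXiaqXZndmmt3ZZnq8y4dmVnmql3d3mazd65mqzMynd2d5qpdlebrM3NuqrM7tuHd3iqqGV7zM"/>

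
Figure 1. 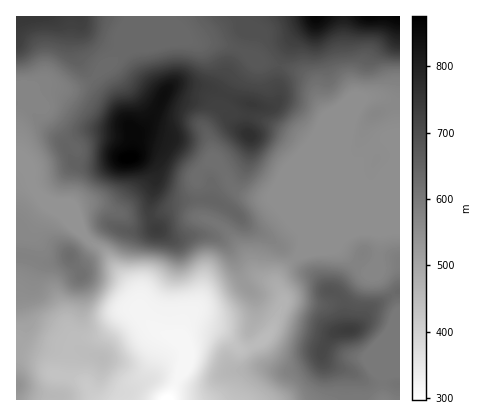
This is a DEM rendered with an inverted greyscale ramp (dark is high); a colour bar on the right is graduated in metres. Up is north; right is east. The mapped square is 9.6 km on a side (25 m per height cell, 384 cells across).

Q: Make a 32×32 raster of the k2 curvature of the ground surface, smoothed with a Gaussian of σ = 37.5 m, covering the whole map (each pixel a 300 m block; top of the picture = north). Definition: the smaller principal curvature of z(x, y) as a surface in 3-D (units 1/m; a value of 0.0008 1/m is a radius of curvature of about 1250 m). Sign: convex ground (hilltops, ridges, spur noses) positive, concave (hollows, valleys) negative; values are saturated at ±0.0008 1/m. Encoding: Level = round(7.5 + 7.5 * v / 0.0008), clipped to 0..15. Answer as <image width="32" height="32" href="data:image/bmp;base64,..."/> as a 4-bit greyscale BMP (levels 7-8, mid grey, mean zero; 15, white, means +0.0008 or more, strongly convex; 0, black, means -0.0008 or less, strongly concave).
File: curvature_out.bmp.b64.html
<image width="32" height="32" href="data:image/bmp;base64,Qk12AgAAAAAAAHYAAAAoAAAAIAAAACAAAAABAAQAAAAAAAACAAATCwAAEwsAABAAAAAAAAAAAAAAABEREQAiIiIAMzMzAERERABVVVUAZmZmAHd3dwCIiIgAmZmZAKqqqgC7u7sAzMzMAN3d3QDu7u4A////AHVYlmZodBR2ZnZTNWVWZ1e2RVRnRXhhR5d2V4ZVVXZYZEZ2eHZYdQaIZneDenaDdmZnd3qHVnZDiVV1ValSFXd3V3dohVd3U2cyFFiXMjBnd2Z2ZnRnZ2ZEaUBXeIm2B2ZlVlRFd4d2ZWdyJ5h3d2OGZUUwR3d2dURWdARURVdyeINFcxVlQ0Q2iJYSV2dXZHdinLckRFVCN4hkJFuoMjh3ZGq1ARJFQDdlREd3hDVEd2aWkAUyN1AWdXZCRUNmZ3dXtwBoZ2tyN1V4lVRWmGhnZlAFhnuHdnY3Z3Z3dlVWh3YgioNqpVUyiGZnd3d3d4dlcmYiY1UzV5dGd3d3d3eHVDQyRFY1V4dTVnd3d3d3dVZUMjVpckZ1RUV3d3d3d3ZHg2d0JoMmhGdUd3d3d3d1R5JKyoR0E2RWVEd3d3h3ZUdxO6mUd2JDR2JVd3d3h2V5UiVWZmqBJYy0Rld3d3dlaGZXiIdoQDeKczVWd3dnZlZ2N7lnZRJWQyZ0VHdod3dlZ0SmV3VlZniIllQ2Z3d3dlVUU2iXVnd3ZpY2g0RWRWVFRFV4qlZ3ZmiFRoRERkREd1VGZ3l1WHVVM0VkeUKVRnZmVDNEQ3hWZWZmZ1Y3pVdmVnZUMzVEVmeEVlZTWmVneXVnd3d3Z4hmY4hEVSZ3iGh1dnd3d3d3ZmW6U4pZ"/>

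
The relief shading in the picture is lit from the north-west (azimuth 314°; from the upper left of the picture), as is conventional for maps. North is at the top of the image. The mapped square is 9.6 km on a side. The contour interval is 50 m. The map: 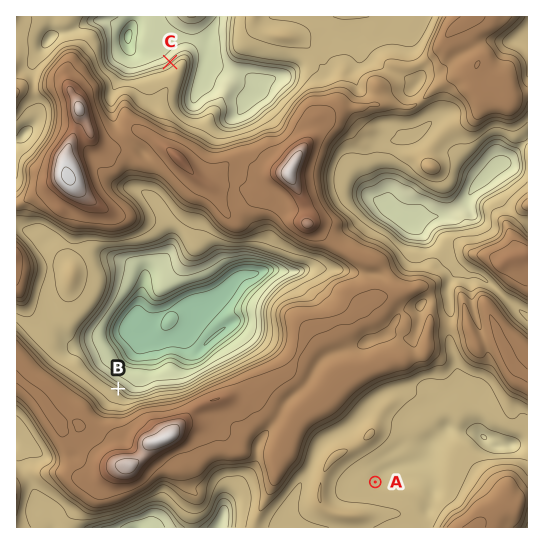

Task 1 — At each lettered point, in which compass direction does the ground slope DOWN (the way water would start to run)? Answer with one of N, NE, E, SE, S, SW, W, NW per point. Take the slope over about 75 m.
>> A NE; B NE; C NW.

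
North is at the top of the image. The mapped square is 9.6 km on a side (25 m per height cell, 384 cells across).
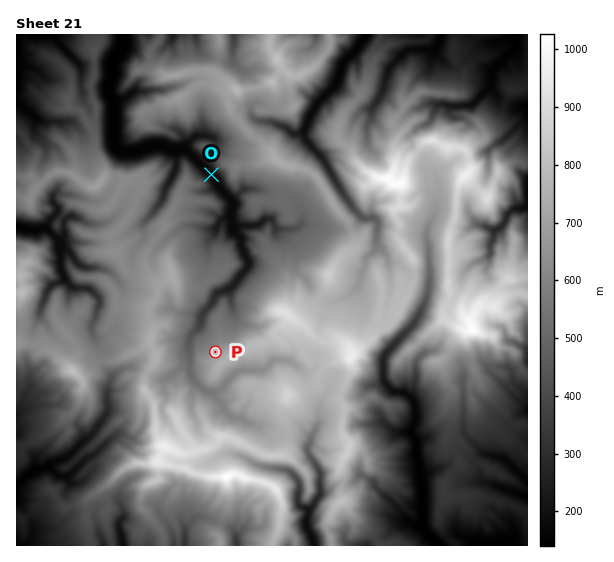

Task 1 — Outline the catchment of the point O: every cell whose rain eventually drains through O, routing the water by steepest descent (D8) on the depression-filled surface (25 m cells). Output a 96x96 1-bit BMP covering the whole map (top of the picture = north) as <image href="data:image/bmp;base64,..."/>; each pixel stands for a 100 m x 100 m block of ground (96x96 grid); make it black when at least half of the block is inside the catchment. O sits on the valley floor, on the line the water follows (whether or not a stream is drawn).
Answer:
<image width="96" height="96" href="data:image/bmp;base64,Qk2+BAAAAAAAAD4AAAAoAAAAYAAAAGAAAAABAAEAAAAAAIAEAAATCwAAEwsAAAIAAAAAAAAA////AAAAAAAAAAAAAAAAAAAAAAAAAAAAAAAAAAAAAAAAAAAAAAAAAAAAAAAAAAAAAAAAAAAAAAAAAAAAAAAAAAAAAAAAAAAAAAAAAAAAAAAAAAAAAAAAAAAAAAAAAAAAAAAAAAAAAAAAAAAAAAAAAAAAAAAAAAAAAAAAAAAAAAAAAAAAAAAAAAAAAAAAAAAAAAAAAAAAAAAAAAAAAAAAAAAAAAAAAAAAAAAAAAAAAAAAAAAAAAAAAAAAAAAAAAAAAAAAAAAAAAAAAAAAAAAAAAAAAAAAAAADgAPgAAAAAAAAAAAP8A/gAAAAAAAAAAAf/D/gAAAAAAAAAAAf///gAAAAAAAAAAA////gAAAAAAAAAAA////gAAAAAAAAAAA////AAAAAAAAAAAA////AAAAAAAAAAAA////AAAAAAAAAAAA////AAAAAAAAAAAB////gAAAAAAAAAAB////wAAAAAAAAAAD////4AAAAAAAAAAD/////AAAAAAAAAAD/////gAAAAAAAAAB/////gAAAAAAAAAB/////wAAAAAAAAAA/////8AAAAAAAAAA//////gAAAAAAAAA//////gAAAAAAAAA//////AAAAAAAAAB/////wAAAAAAAAAB/////AAAAAAAAAAA////+AAAAAAAAAAA////8AAAAAAAAAAB////4AAAAAAAAAAB////8AAAAAAAAAAB////+AAAAAAAAAAA/////AAAAAAAAAAA/////gAAAAAAAAAAf////wAAAAAAAAAAf////wAAAAAAAAAA/////wAAAAAAAAAB/////4AAAAAAAAAB/////4AAAAAAAAAD/////8AAAAAAAAAD/////8AAAAAAAAAD/////+AAAAAAAAAB//////gAAAAAAAAB//////wAAAAAAAAA//////gAAAAAAAAAf/////gAAAAAAAAAP/////gAAAAAAAAAP/////AAAAAAAAAAP/////AAAAAAAAAAH////+AAAAAAAAAAH////8AAAAAAAAAAD////4AAAAAAAAAAD////4AAAAAAAAAAB////wAAAAAAAAAAB////wAAAAAAAAAAAD///gAAAAAAAAAAAB///AAAAAAAAAAAAA//8AAAAAAAAAAAAAT/AAAAAAAAAAAAAAAGAAAAAAAAAAAAAAAAAAAAAAAAAAAAAAAAAAAAAAAAAAAAAAAAAAAAAAAAAAAAAAAAAAAAAAAAAAAAAAAAAAAAAAAAAAAAAAAAAAAAAAAAAAAAAAAAAAAAAAAAAAAAAAAAAAAAAAAAAAAAAAAAAAAAAAAAAAAAAAAAAAAAAAAAAAAAAAAAAAAAAAAAAAAAAAAAAAAAAAAAAAAAAAAAAAAAAAAAAAAAAAAAAAAAAAAAAAAAAAAAAAAAAAAAAAAAAAAAAAAAAAAAAAAAAAAAAAAAAAAAAAAAAAAAAAAAAAAAAAAAAAAAAAAAAAAAAAAAAAAAAAAAAAAAAAAAAAAAAAAAAAAAAAAAAAAAAAAAAAAAAAAAAAAAAAAAAAAA="/>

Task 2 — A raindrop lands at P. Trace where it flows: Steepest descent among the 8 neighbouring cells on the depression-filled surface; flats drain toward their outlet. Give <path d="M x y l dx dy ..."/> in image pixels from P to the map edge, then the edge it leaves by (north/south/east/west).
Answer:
<path d="M215 352l-18-19 0-2 4-7 0-5 1-2 0-2 11-12 1-6 5-5 3 0 8-4 7-7 0-1 12-15 0-4-4-5-2-7-2-4 0-6-4-6-4-2 0-8-2-2 0-21-12-12-2-4 0-4-31-31-15 0-8-4-9 0-1 2-4 0-10 4-4 0-1 1-11 0-1-1-3 0-4-4-1-3 0-43-5-8 0-8 2-4 0-4 2-1 0-15 9-13 0-4 1-1 0-8"/>
exit: north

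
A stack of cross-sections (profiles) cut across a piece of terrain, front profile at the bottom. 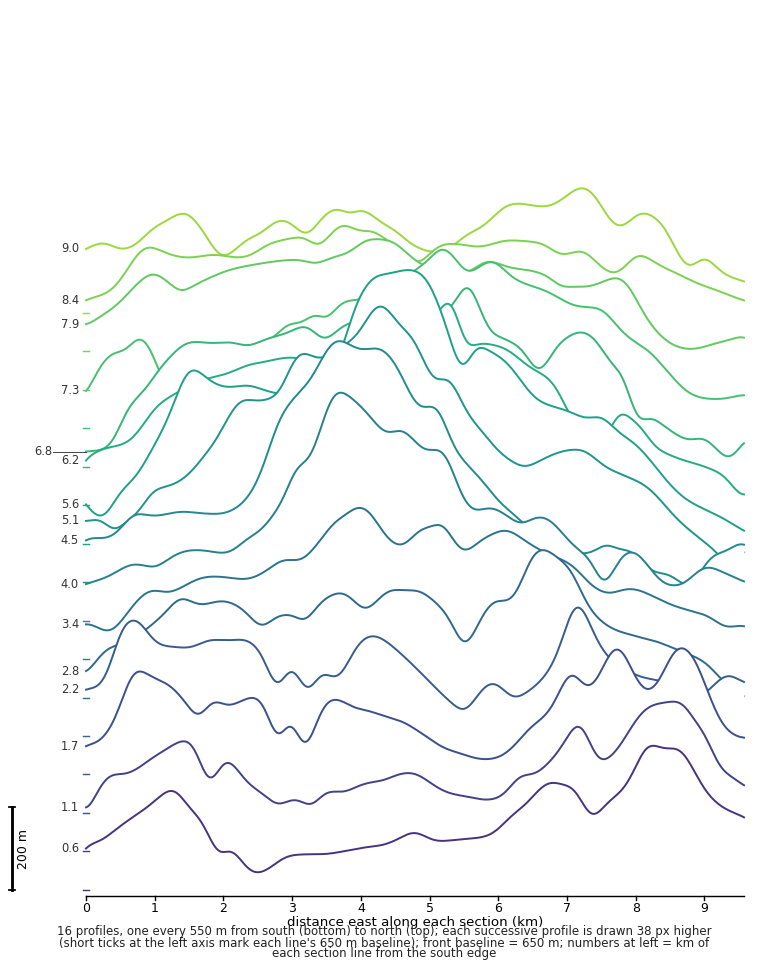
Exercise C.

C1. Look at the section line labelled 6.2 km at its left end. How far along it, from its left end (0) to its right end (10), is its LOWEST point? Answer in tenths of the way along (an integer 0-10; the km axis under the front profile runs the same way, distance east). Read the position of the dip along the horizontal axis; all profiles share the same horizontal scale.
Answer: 10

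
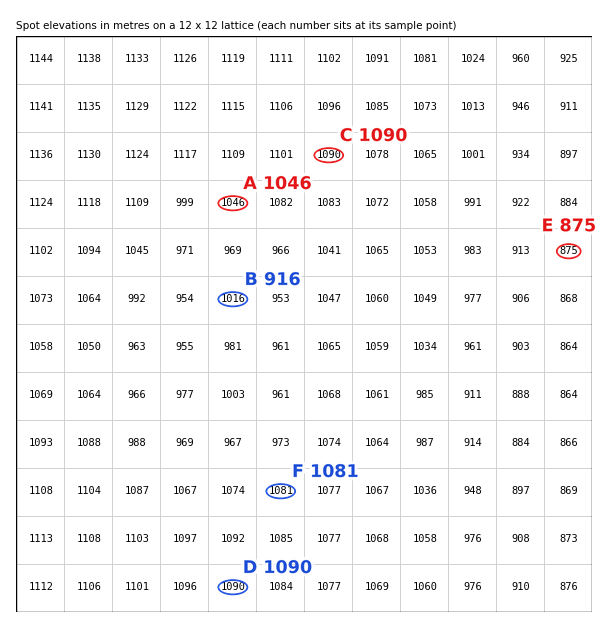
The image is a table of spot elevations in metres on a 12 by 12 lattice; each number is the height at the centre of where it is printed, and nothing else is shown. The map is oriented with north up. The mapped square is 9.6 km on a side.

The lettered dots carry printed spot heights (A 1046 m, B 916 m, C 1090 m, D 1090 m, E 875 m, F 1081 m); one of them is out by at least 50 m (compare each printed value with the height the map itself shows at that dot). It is B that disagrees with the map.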